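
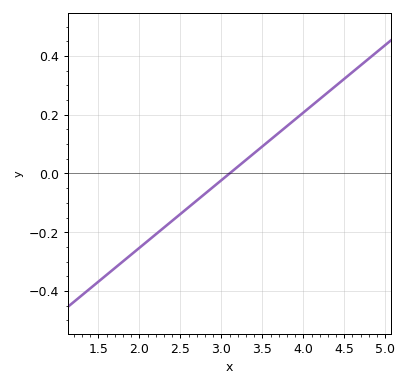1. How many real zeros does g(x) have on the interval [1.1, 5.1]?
1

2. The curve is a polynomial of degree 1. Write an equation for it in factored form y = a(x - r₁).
y = 0.23(x - 3.1)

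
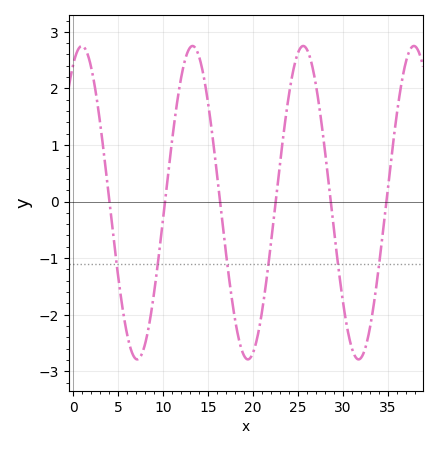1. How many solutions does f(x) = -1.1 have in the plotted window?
6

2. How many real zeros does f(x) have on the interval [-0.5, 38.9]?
6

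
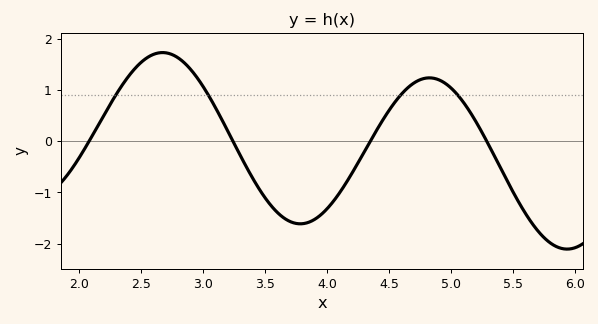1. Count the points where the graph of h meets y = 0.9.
4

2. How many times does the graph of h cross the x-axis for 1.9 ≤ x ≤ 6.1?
4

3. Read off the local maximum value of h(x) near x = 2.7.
1.74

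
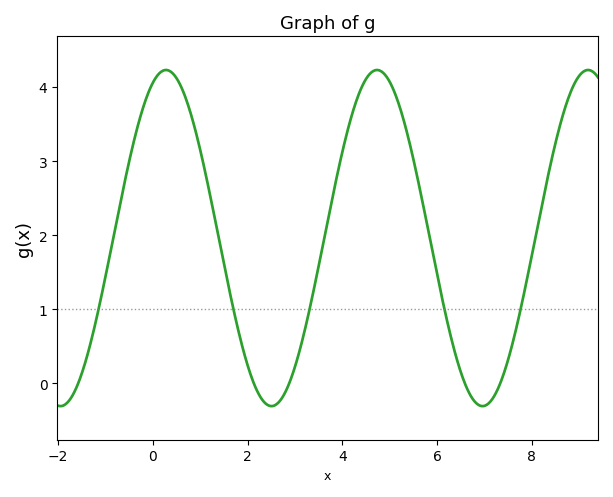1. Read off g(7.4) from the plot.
0.1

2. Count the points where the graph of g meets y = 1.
5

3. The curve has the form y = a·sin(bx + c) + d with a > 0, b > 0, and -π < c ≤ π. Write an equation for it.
y = 2.27sin(1.4x + 1.2) + 1.96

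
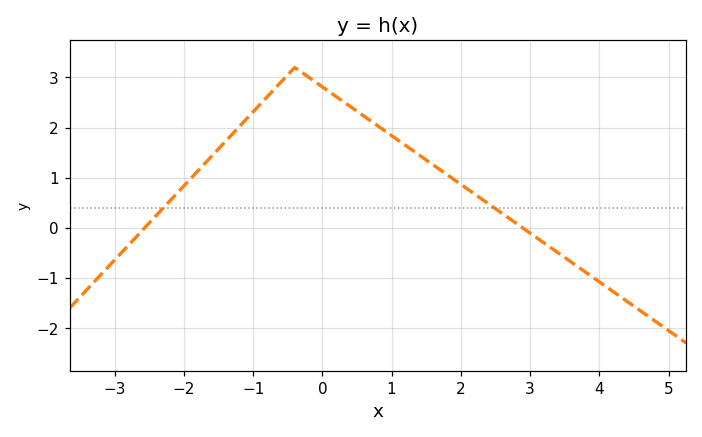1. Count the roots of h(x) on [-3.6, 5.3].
2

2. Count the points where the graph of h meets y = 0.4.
2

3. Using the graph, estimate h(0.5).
2.3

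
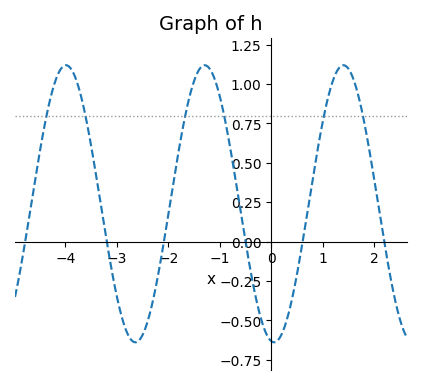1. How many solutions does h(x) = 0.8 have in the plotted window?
6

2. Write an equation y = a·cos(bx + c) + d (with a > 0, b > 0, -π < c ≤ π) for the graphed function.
y = 0.88cos(2.33x + 3.01) + 0.24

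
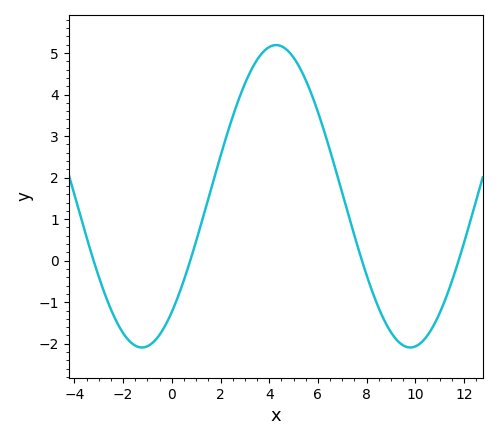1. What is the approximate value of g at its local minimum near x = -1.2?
-2.1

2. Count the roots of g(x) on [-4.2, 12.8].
4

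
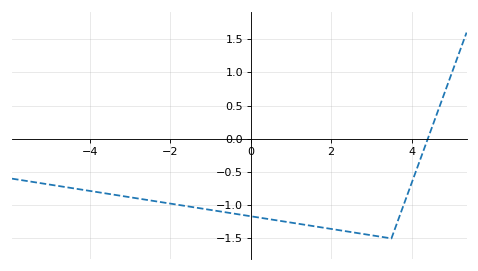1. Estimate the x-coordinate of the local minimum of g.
3.5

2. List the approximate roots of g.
4.4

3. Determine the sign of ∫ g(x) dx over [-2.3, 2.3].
negative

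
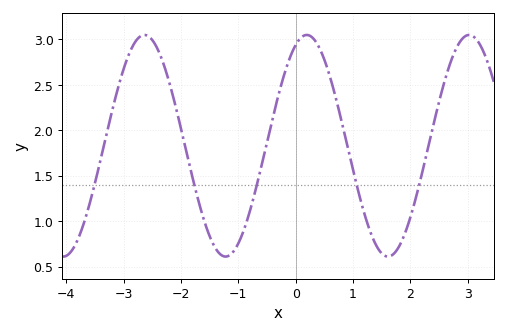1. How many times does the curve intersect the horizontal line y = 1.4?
5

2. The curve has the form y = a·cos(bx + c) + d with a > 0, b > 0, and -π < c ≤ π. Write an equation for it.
y = 1.22cos(2.2x - 0.43) + 1.83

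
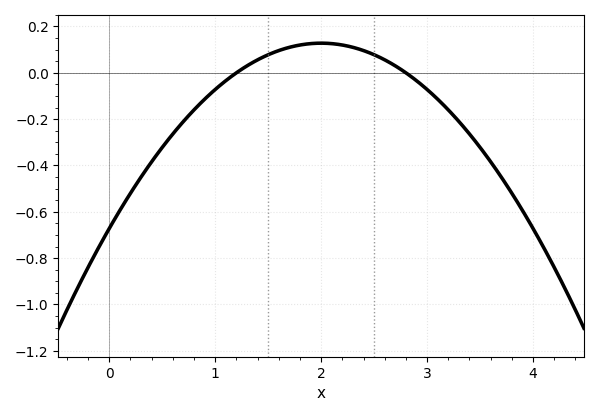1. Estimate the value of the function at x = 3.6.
-0.38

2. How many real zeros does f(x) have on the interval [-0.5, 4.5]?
2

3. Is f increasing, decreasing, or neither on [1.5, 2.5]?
neither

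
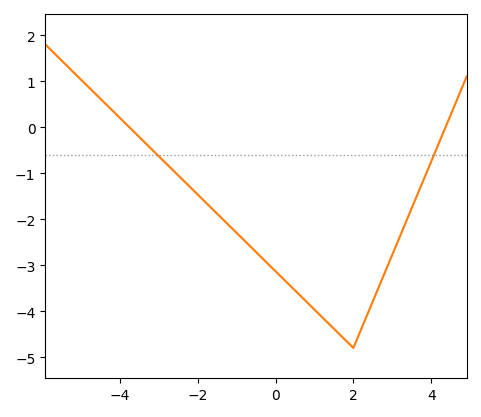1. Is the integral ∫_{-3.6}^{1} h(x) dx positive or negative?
negative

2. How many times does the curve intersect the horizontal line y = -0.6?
2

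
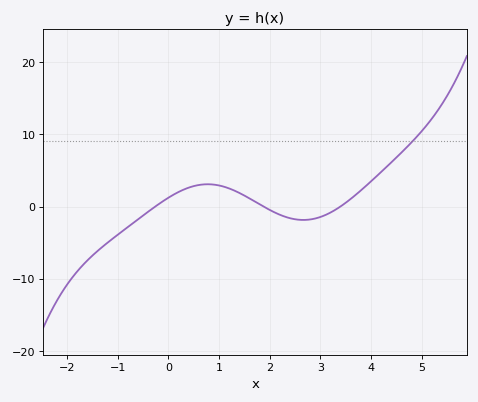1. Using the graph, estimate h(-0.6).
-2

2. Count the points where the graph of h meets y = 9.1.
1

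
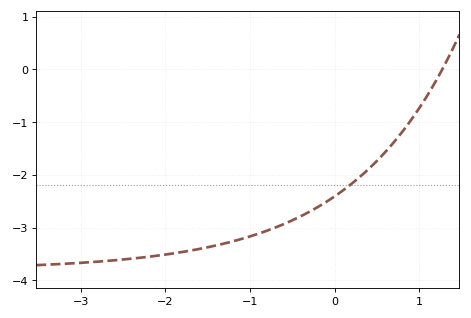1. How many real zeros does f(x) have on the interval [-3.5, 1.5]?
1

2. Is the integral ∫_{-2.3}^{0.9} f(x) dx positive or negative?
negative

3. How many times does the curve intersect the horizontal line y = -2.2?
1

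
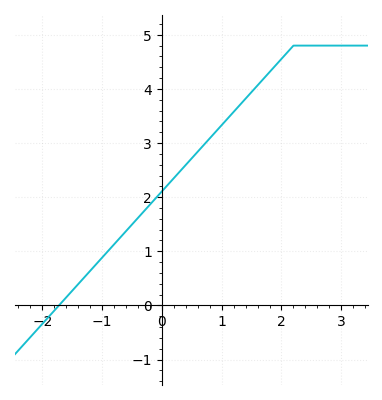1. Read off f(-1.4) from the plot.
0.4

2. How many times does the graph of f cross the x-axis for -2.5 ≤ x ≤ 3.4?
1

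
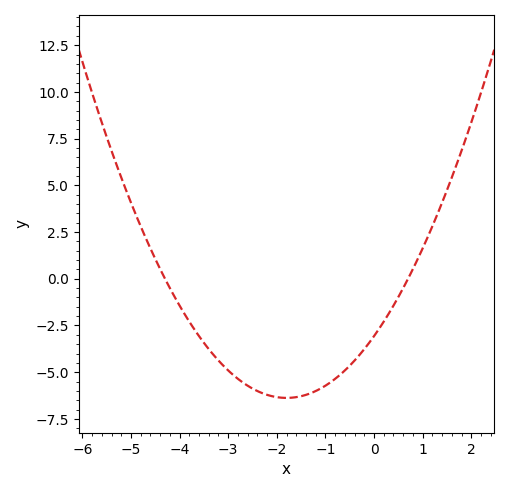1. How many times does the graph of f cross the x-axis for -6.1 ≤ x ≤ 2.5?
2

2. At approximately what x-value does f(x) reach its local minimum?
-1.8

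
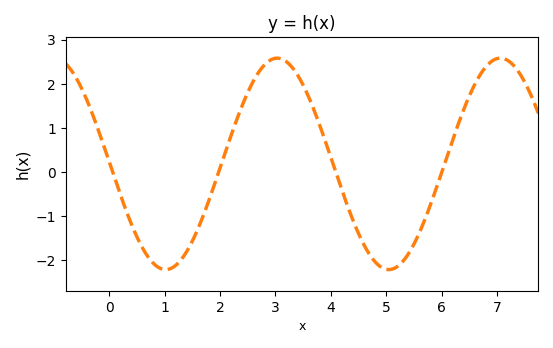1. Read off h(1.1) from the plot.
-2.2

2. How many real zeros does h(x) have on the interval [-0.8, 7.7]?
4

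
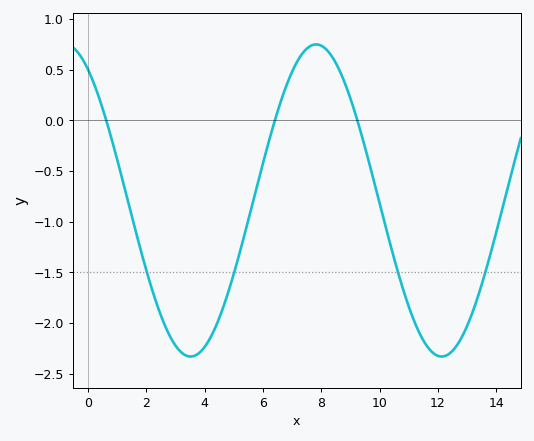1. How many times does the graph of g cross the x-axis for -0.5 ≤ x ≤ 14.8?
3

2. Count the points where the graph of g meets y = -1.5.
4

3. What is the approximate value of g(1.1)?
-0.5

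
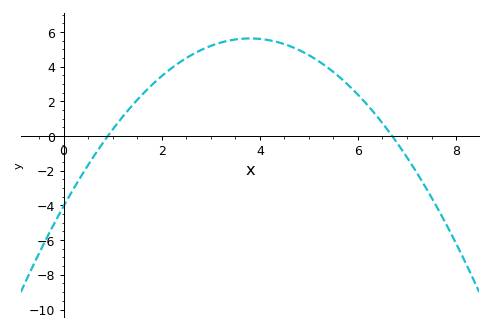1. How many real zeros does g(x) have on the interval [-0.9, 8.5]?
2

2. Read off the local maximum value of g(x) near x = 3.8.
5.6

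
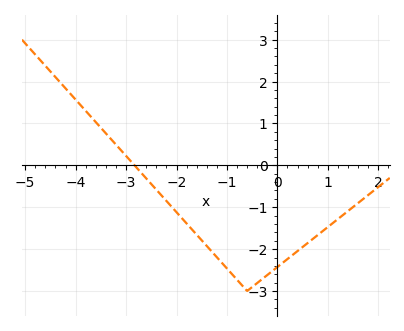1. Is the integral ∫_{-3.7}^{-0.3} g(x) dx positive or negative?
negative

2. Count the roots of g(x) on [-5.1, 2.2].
1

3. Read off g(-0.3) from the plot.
-2.7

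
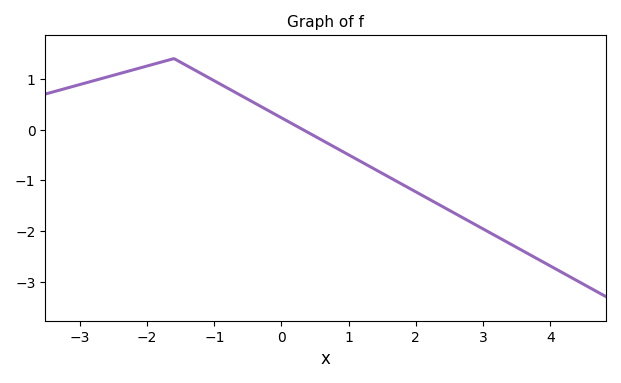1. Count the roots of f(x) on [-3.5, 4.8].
1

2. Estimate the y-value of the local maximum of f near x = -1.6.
1.4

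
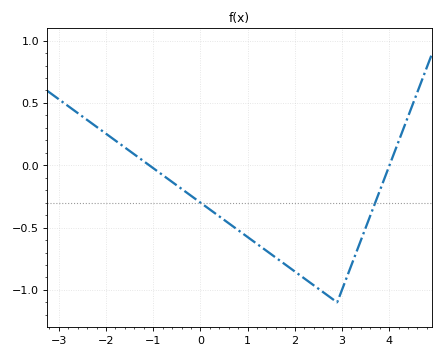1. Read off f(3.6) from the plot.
-0.405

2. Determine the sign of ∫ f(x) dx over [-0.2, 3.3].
negative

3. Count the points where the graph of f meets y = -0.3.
2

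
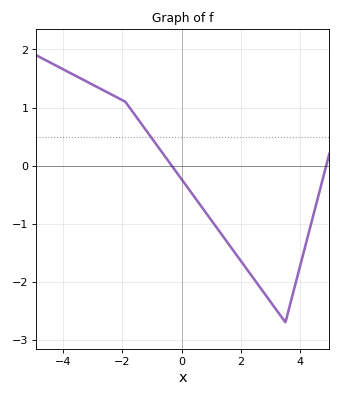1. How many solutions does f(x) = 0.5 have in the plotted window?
1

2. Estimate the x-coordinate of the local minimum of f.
3.6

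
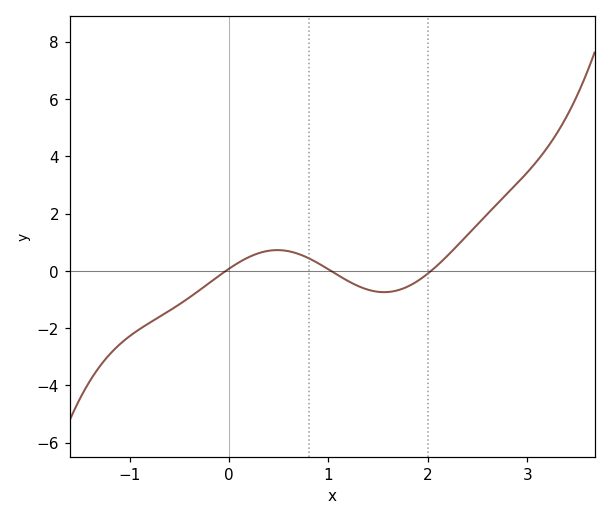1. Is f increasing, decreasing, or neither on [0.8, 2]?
neither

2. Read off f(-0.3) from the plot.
-0.6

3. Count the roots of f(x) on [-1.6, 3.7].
3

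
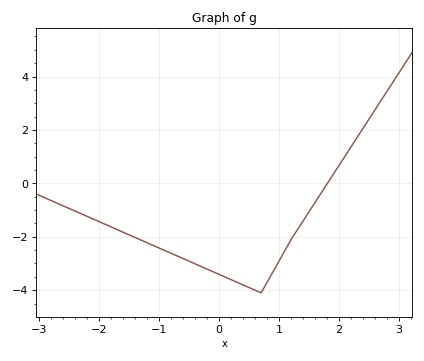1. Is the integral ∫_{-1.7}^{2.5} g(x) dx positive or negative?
negative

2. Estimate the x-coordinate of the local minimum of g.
0.7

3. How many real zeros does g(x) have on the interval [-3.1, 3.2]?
1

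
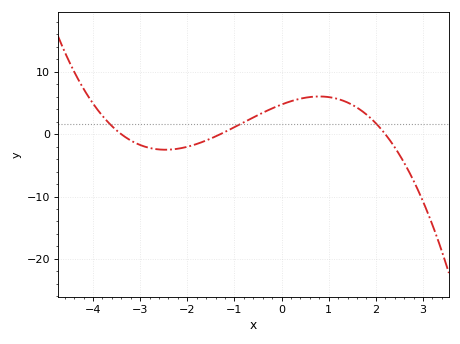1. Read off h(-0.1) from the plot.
4.46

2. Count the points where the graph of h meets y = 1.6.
3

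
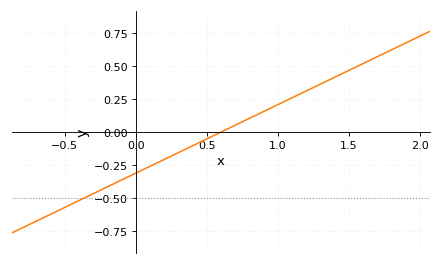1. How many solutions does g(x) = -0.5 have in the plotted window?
1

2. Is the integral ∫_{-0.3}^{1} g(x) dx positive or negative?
negative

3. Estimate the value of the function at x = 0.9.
0.16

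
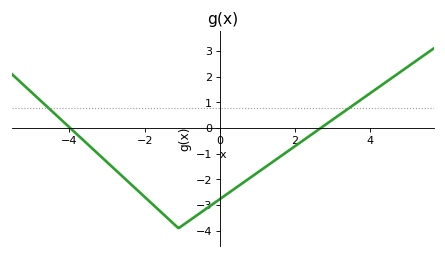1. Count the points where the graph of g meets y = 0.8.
2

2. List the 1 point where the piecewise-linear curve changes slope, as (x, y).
(-1.1, -3.9)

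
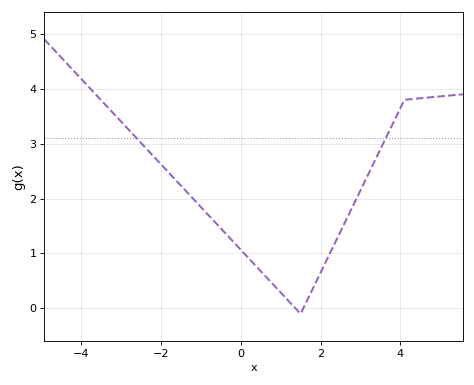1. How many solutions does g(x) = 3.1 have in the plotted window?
2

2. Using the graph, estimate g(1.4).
0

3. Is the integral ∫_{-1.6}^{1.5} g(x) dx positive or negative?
positive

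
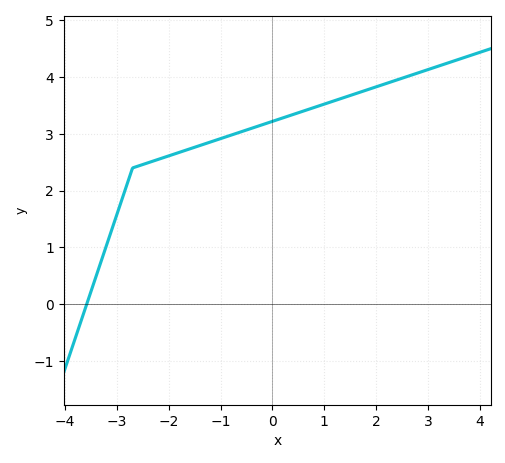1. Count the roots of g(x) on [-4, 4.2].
1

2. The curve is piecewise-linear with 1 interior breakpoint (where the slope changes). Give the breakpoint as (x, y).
(-2.7, 2.4)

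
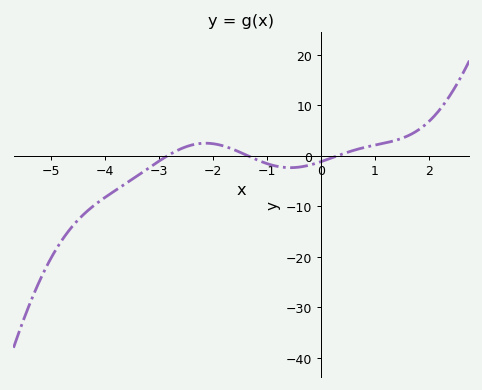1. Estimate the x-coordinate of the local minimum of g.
-0.6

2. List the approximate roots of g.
-2.8, -1.4, 0.4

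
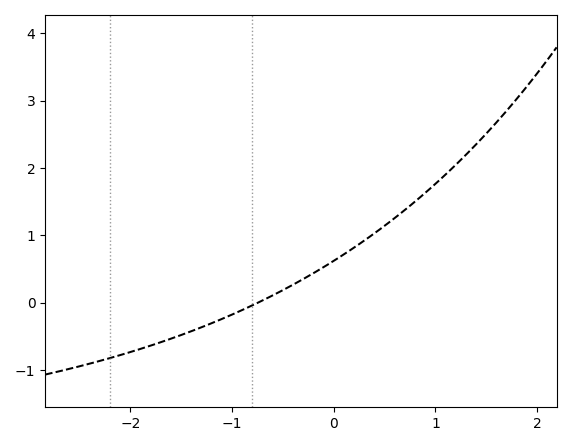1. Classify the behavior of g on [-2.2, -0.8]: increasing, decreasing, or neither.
increasing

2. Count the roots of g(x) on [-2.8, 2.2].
1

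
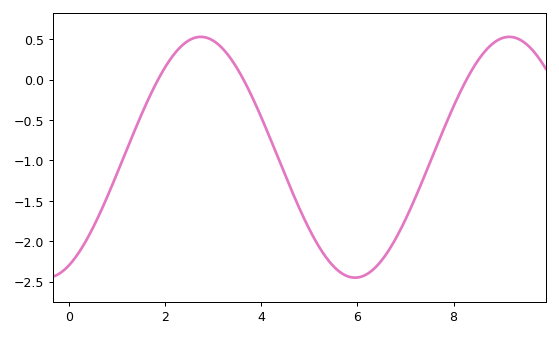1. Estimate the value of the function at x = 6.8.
-1.96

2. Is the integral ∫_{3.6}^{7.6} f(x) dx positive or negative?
negative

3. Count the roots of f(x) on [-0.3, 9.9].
3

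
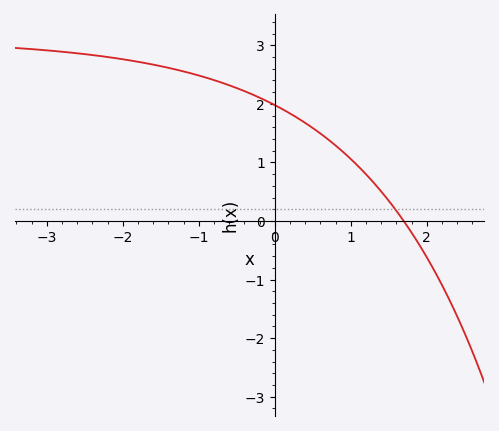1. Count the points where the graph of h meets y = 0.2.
1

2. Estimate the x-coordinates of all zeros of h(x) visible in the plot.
1.7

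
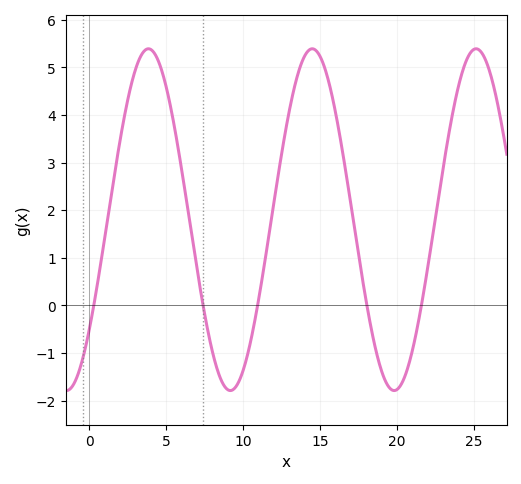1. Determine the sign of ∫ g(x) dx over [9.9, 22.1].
positive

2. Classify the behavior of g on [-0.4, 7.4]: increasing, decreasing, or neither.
neither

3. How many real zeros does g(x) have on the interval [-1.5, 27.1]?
5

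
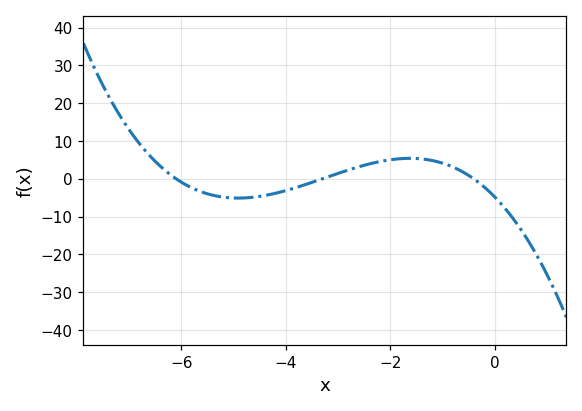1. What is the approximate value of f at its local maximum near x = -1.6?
5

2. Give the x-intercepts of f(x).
-6, -3.4, -0.4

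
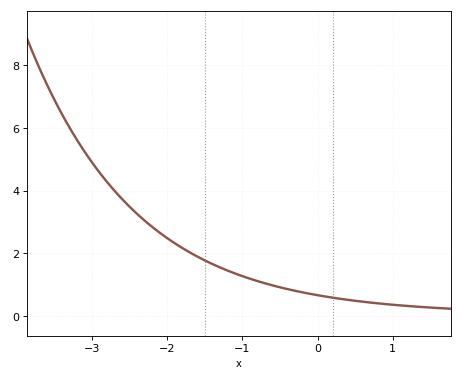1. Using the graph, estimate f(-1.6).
1.9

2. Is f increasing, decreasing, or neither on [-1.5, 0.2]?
decreasing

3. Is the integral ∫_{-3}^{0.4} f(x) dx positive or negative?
positive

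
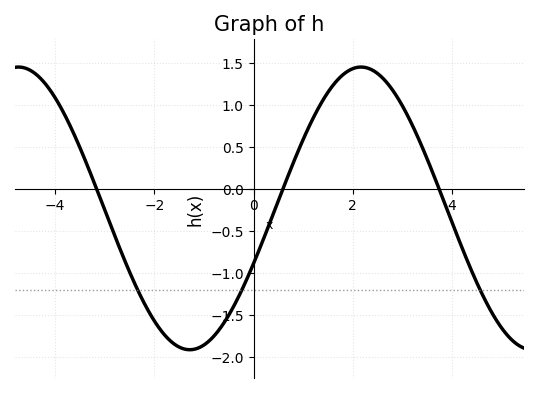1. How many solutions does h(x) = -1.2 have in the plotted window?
3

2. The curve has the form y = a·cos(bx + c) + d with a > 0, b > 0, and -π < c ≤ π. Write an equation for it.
y = 1.68cos(0.91x - 1.97) - 0.23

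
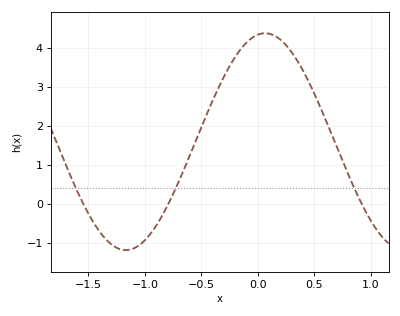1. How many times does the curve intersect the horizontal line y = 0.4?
3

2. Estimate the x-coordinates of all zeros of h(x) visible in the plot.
-1.55, -0.791, 0.918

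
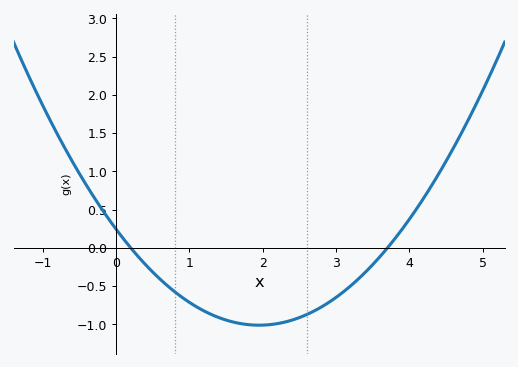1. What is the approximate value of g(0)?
0.25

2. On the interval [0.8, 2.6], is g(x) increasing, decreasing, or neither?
neither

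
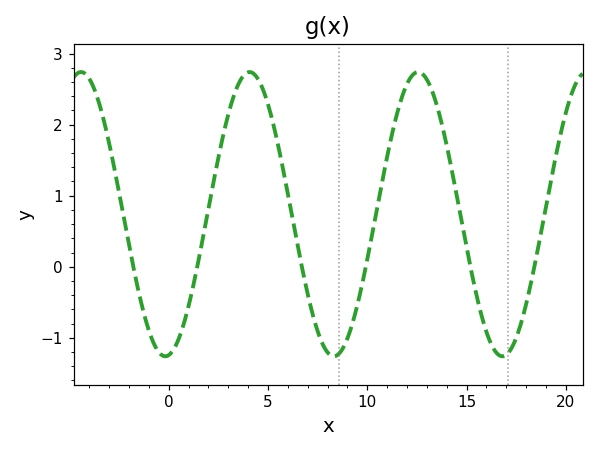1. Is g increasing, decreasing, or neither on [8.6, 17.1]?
neither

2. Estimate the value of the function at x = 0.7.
-0.855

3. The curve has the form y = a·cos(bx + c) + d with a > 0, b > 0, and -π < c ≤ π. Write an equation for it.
y = 2cos(0.74x - 3.01) + 0.74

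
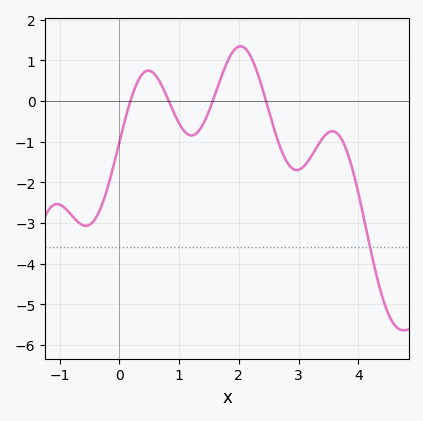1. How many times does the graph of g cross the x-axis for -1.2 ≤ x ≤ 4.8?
4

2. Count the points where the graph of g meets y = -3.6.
1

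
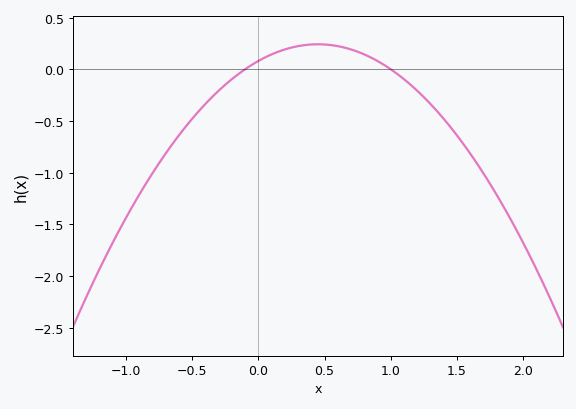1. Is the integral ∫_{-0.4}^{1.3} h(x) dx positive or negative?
positive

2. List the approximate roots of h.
-0.1, 1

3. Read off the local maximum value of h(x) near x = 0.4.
0.242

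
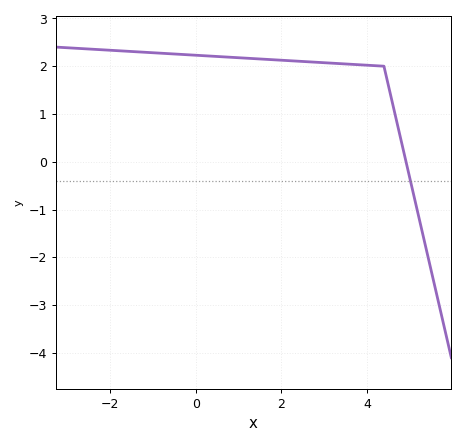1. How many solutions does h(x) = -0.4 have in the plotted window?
1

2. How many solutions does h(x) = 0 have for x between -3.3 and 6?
1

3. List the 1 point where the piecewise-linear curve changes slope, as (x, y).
(4.4, 2)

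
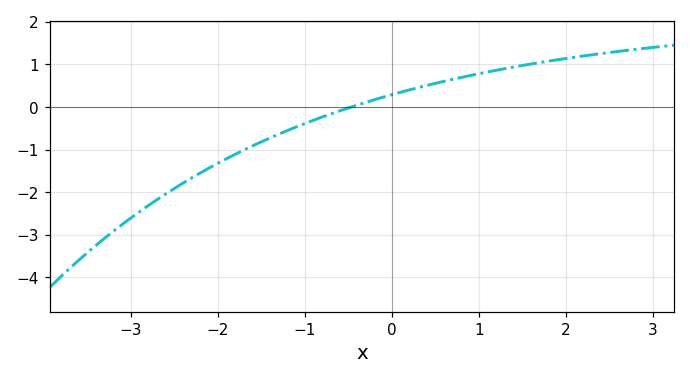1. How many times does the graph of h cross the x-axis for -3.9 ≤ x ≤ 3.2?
1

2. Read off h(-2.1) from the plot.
-1.43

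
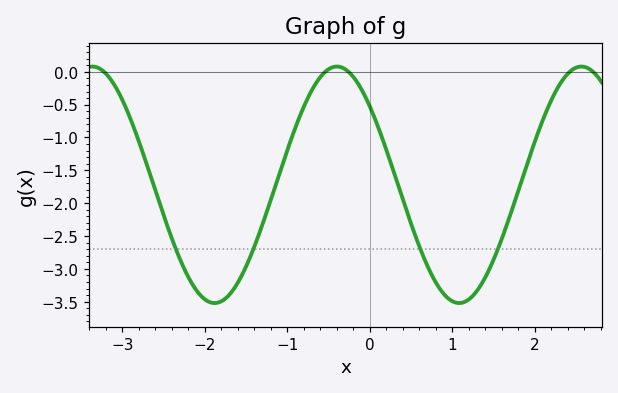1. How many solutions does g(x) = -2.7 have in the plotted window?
4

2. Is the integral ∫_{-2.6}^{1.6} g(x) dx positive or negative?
negative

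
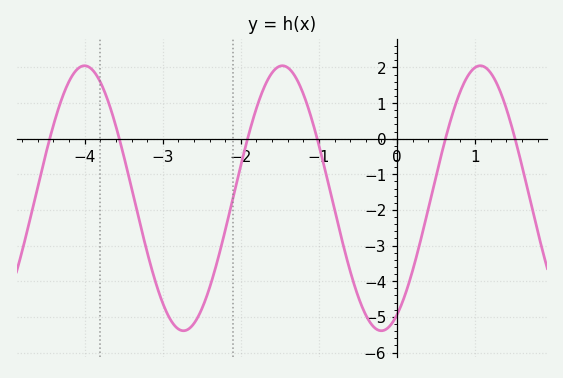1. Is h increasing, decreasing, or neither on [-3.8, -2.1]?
neither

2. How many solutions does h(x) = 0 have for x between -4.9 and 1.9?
6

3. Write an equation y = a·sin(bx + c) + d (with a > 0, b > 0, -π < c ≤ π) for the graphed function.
y = 3.72sin(2.48x - 1.07) - 1.67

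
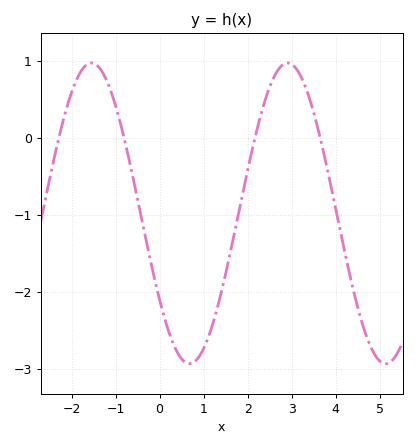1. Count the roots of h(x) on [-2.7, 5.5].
4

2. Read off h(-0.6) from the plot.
-0.5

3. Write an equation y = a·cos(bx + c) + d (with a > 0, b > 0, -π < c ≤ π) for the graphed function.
y = 1.95cos(1.4x + 2.2) - 0.98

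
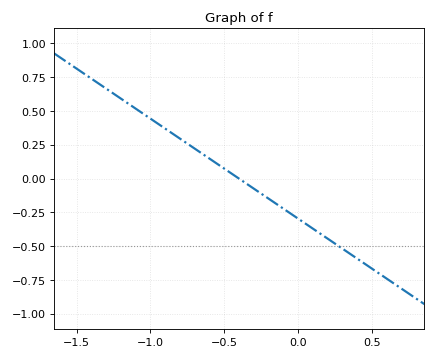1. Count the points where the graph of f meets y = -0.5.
1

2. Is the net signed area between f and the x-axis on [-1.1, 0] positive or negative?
positive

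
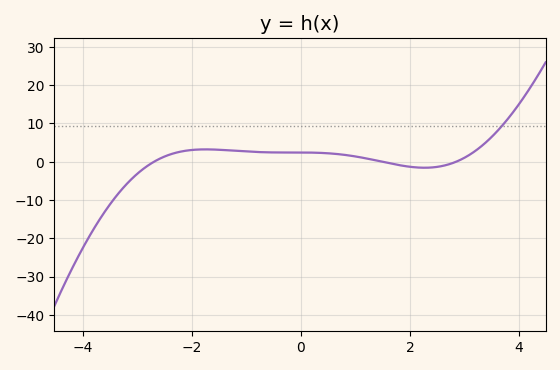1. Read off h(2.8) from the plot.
-0.266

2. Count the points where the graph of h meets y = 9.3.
1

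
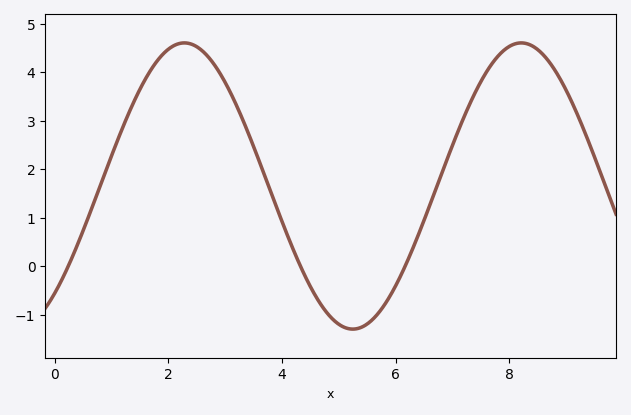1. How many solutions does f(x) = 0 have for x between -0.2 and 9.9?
3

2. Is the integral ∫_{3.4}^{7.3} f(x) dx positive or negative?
positive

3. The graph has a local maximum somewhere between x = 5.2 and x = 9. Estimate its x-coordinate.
8.2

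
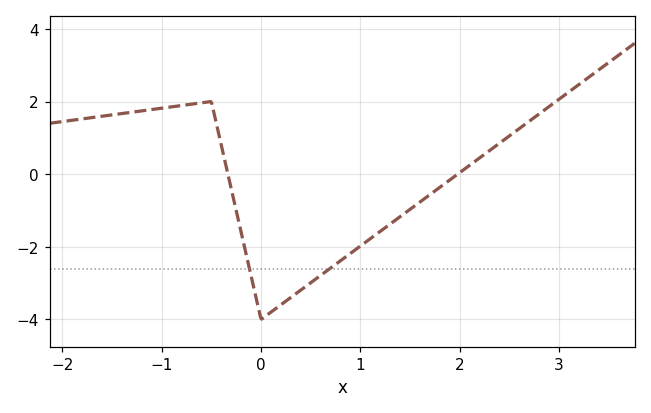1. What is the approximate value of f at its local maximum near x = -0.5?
2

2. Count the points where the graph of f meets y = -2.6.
2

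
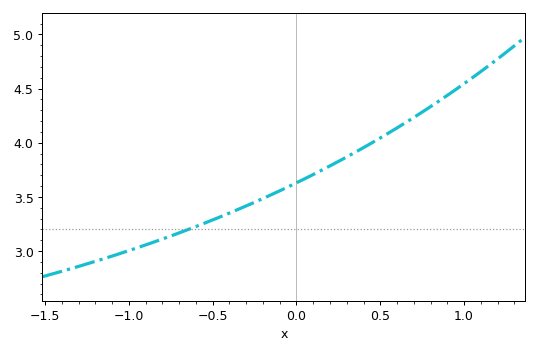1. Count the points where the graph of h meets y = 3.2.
1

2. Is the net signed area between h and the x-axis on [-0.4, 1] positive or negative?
positive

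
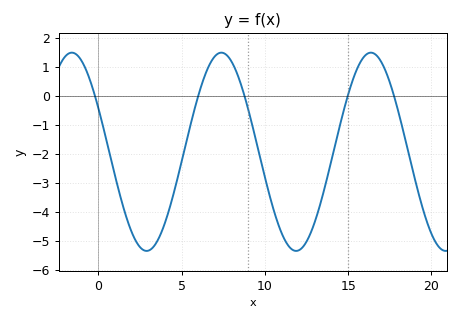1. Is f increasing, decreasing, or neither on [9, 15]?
neither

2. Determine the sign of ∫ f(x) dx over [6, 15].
negative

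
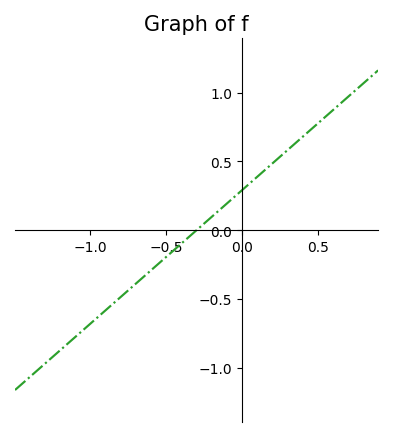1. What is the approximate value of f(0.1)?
0.4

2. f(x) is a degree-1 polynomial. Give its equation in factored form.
y = 0.97(x + 0.3)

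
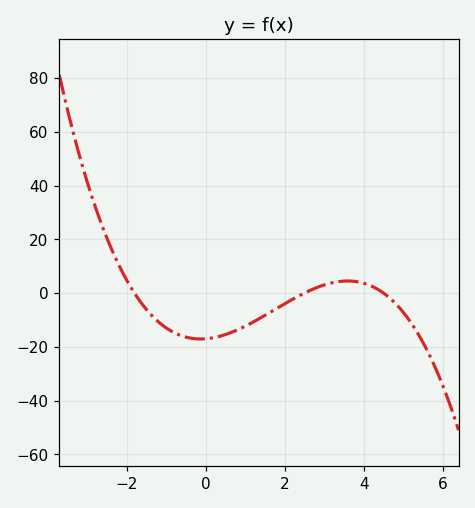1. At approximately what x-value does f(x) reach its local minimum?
-0.2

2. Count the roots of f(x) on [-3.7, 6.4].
3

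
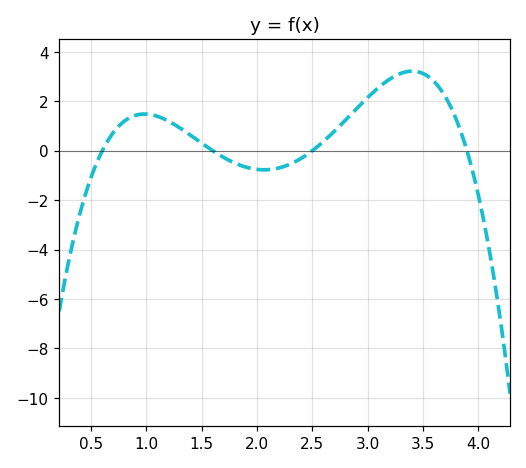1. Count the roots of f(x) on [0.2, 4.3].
4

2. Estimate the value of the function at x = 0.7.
0.736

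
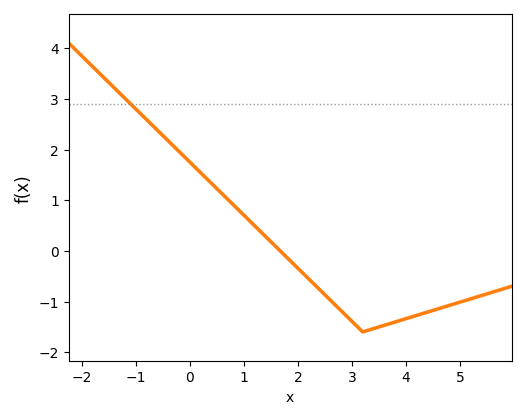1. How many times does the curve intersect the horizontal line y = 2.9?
1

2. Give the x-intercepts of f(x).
1.67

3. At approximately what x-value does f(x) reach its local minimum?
3.2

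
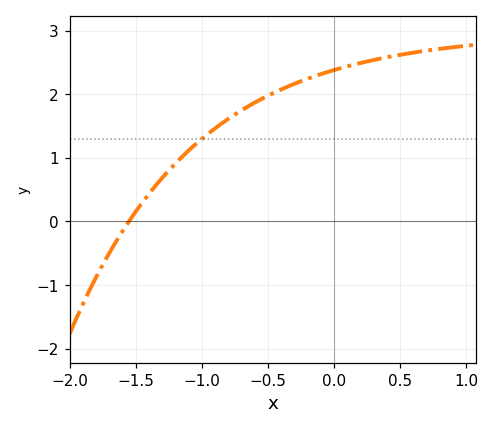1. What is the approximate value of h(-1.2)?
0.9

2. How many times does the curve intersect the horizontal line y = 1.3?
1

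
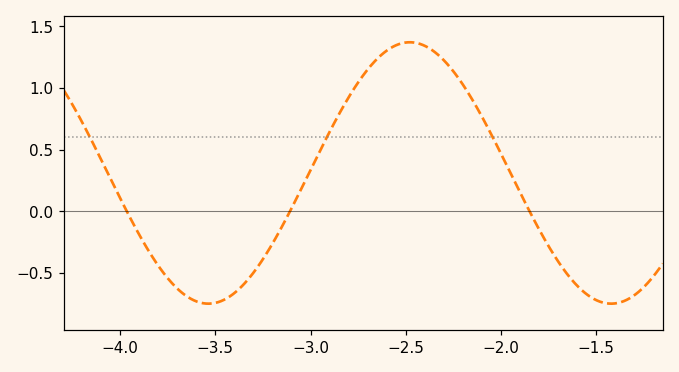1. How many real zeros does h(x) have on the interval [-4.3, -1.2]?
3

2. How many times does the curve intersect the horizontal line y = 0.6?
3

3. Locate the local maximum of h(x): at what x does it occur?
-2.5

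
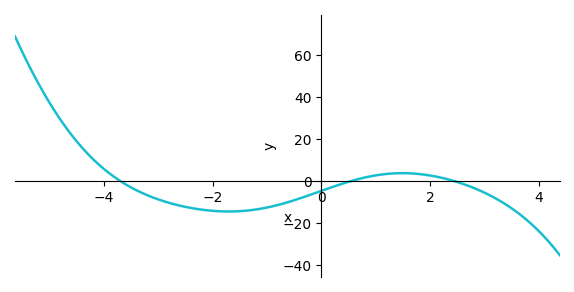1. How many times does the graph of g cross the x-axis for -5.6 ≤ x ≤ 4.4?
3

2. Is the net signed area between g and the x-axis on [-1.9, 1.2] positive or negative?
negative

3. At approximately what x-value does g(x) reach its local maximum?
1.4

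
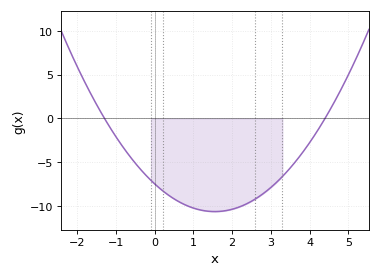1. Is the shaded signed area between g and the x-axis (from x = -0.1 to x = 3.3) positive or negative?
negative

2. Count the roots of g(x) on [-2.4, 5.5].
2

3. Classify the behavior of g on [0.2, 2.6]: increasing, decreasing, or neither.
neither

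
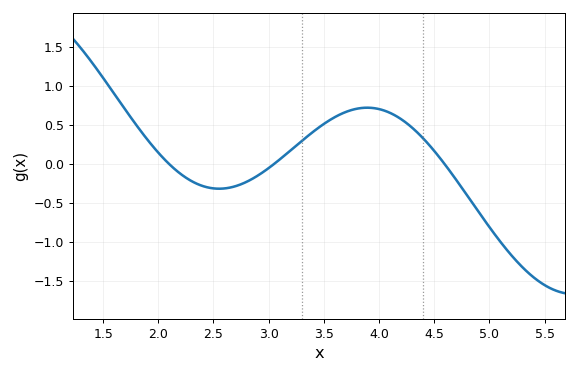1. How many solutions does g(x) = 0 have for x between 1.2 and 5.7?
3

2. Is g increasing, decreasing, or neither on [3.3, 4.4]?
neither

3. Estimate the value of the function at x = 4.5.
0.166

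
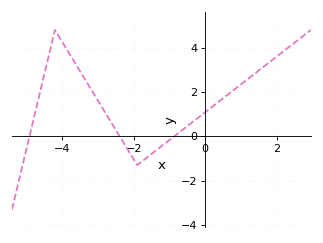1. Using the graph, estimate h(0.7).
2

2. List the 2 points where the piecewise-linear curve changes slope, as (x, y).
(-4.2, 4.8); (-1.9, -1.3)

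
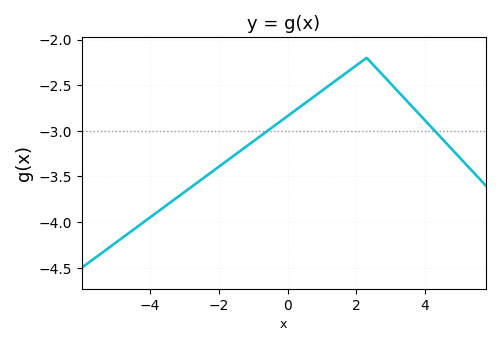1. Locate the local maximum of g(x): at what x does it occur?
2.3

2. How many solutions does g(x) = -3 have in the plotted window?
2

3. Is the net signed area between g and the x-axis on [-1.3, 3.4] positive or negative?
negative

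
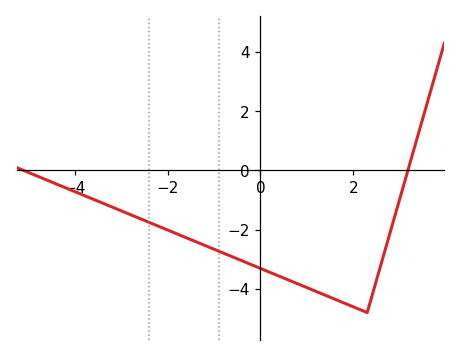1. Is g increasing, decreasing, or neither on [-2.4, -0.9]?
decreasing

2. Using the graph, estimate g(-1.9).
-2.08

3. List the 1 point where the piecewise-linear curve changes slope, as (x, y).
(2.3, -4.8)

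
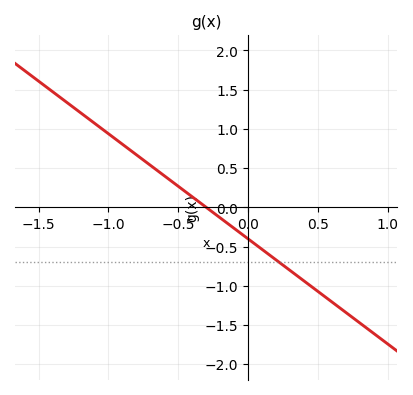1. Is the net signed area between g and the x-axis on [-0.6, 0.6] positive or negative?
negative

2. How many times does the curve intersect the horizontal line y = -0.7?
1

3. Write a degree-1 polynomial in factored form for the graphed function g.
y = -1.34(x + 0.3)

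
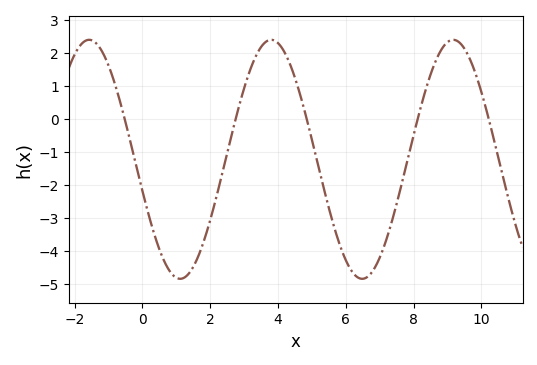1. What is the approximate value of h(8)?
-0.485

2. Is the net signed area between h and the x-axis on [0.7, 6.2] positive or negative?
negative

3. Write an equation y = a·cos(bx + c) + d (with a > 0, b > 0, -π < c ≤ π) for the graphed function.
y = 3.62cos(1.17x + 1.84) - 1.22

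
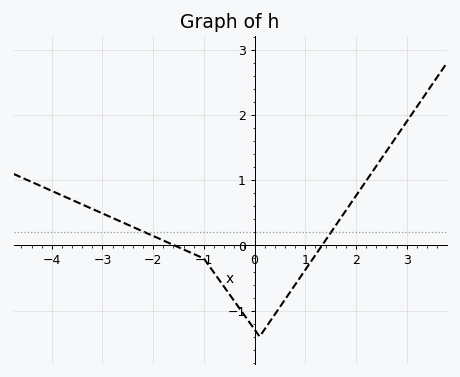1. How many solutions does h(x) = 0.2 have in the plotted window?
2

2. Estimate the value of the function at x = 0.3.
-1.2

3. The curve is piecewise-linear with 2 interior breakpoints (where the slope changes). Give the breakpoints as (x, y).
(-1, -0.2); (0.1, -1.4)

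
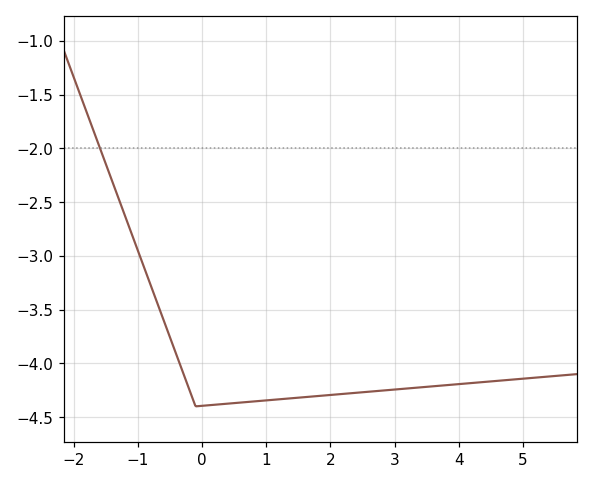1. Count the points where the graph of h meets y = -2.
1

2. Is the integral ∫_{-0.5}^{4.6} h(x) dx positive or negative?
negative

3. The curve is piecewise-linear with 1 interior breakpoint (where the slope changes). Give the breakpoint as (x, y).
(-0.1, -4.4)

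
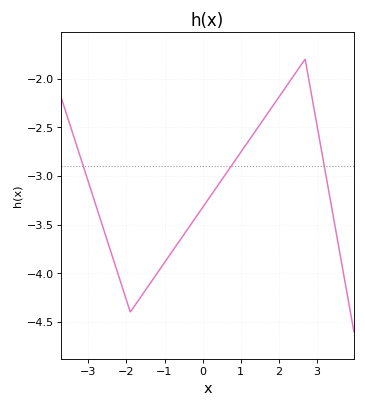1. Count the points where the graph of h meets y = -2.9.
3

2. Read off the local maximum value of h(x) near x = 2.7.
-1.8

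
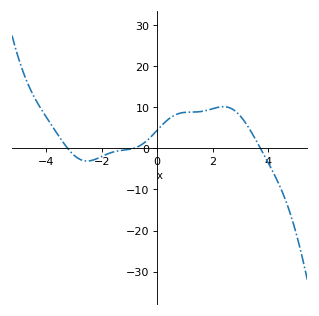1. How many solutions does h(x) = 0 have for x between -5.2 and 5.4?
3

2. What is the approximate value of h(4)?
-3.44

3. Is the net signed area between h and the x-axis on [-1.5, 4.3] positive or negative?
positive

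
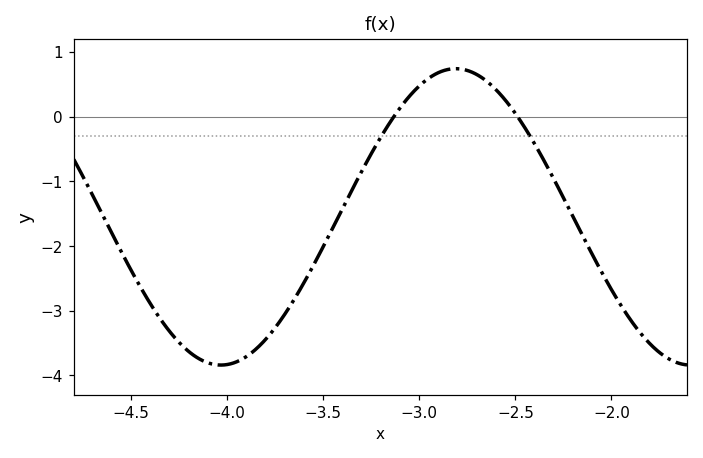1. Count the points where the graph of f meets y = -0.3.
2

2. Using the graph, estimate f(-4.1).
-3.8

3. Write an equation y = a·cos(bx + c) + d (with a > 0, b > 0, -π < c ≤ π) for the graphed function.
y = 2.29cos(2.6x + 0.94) - 1.55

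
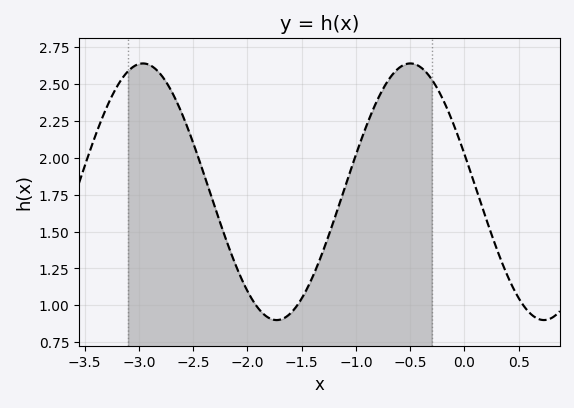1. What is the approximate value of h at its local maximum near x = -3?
2.64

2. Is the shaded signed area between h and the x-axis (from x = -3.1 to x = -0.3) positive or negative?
positive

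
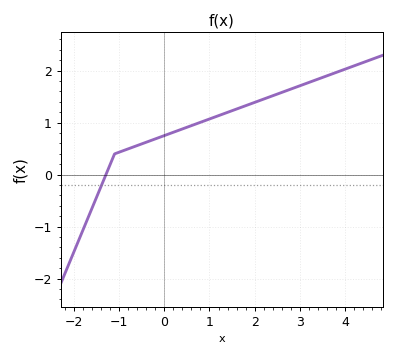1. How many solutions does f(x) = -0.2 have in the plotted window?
1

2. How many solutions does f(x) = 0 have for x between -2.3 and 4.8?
1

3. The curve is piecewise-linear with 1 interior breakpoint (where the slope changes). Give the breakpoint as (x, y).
(-1.1, 0.4)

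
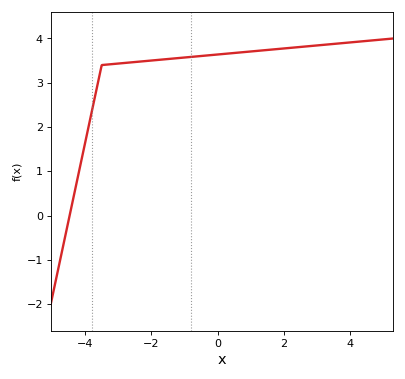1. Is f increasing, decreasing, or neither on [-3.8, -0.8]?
increasing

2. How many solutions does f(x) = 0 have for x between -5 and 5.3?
1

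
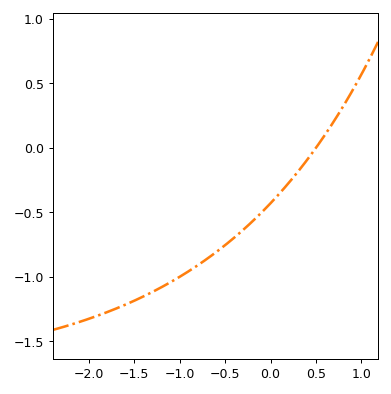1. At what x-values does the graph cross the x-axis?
0.5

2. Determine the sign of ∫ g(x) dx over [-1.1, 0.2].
negative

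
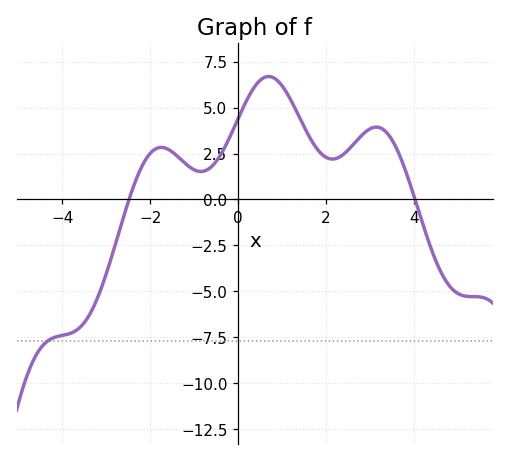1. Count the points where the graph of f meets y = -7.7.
1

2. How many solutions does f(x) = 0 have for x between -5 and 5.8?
2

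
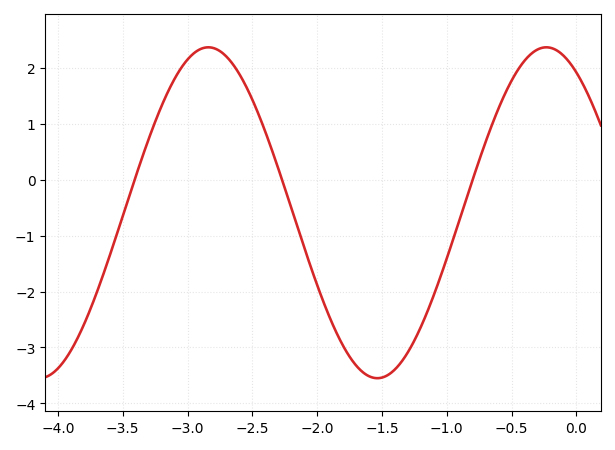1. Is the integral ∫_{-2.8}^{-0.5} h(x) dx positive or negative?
negative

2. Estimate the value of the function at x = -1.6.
-3.51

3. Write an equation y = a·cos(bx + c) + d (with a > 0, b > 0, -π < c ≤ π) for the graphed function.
y = 2.96cos(2.41x + 0.56) - 0.59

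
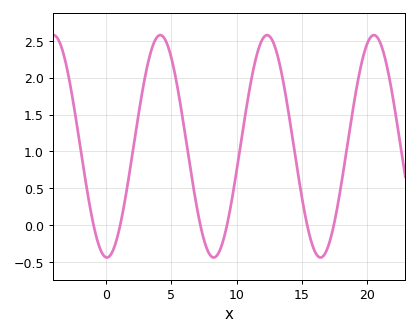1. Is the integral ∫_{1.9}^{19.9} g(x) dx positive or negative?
positive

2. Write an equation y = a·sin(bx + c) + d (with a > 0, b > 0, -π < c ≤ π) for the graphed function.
y = 1.51sin(0.77x - 1.64) + 1.07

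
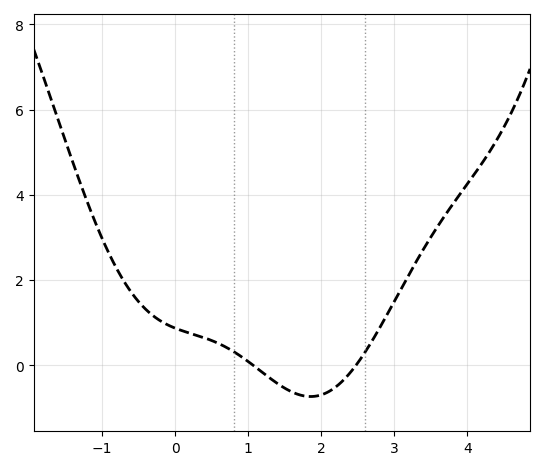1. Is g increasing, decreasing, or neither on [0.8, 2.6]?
neither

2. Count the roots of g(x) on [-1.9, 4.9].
2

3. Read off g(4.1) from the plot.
4.4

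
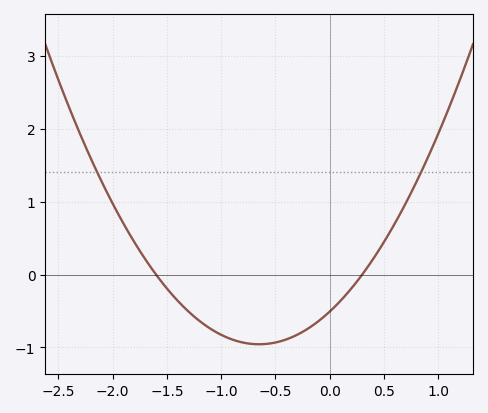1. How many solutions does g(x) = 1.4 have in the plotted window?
2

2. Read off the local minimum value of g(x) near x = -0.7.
-1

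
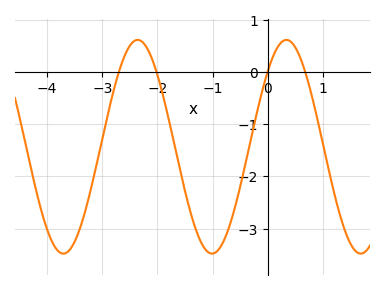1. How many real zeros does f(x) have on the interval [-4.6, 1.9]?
4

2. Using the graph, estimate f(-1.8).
-0.878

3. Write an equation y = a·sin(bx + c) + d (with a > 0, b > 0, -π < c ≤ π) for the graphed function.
y = 2.05sin(2.33x + 0.78) - 1.43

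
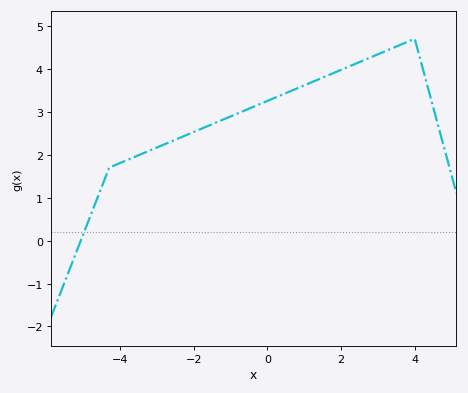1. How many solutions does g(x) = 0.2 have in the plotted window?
1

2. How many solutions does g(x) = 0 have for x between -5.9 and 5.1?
1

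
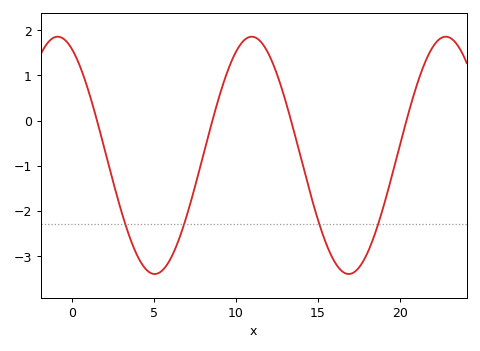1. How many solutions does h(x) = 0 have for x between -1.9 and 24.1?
4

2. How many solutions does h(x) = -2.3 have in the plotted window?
4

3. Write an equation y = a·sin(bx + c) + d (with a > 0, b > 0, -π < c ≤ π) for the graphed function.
y = 2.63sin(0.53x + 2) - 0.77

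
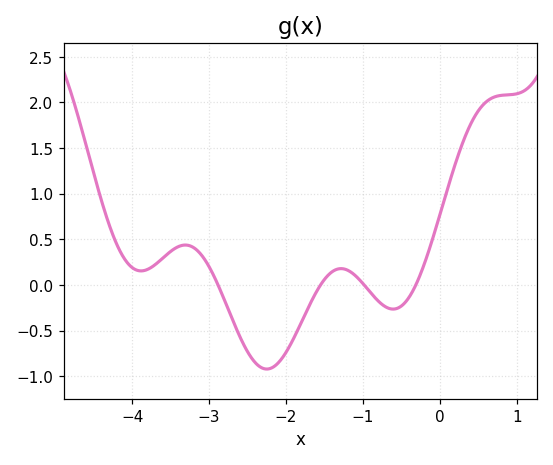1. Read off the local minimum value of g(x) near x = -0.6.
-0.25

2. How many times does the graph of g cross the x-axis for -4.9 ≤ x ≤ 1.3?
4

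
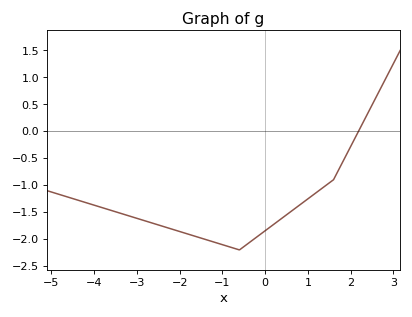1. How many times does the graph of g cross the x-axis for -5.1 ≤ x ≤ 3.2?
1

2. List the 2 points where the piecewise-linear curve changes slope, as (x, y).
(-0.6, -2.2); (1.6, -0.9)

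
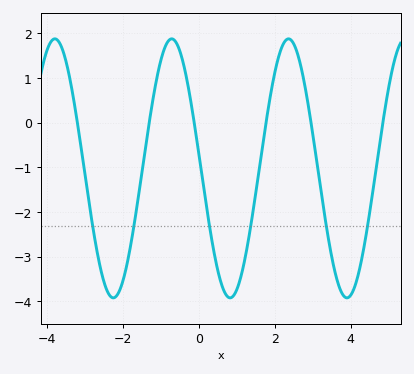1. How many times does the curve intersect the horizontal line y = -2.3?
6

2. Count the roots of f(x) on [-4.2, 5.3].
6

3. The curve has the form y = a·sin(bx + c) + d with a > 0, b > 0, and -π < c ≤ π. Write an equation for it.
y = 2.9sin(2x + 3) - 1.02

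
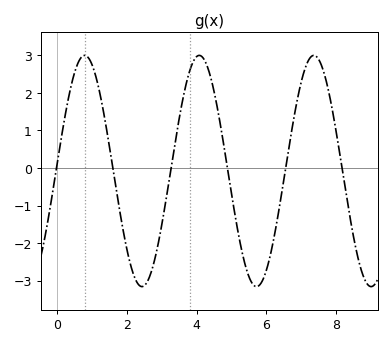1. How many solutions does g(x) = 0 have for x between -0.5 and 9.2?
6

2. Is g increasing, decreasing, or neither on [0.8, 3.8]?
neither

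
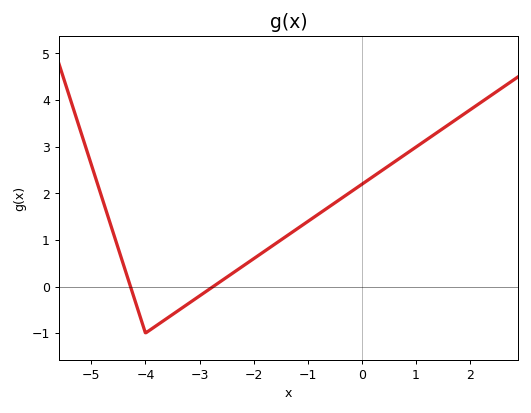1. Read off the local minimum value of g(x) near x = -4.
-0.999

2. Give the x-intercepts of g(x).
-4.28, -2.75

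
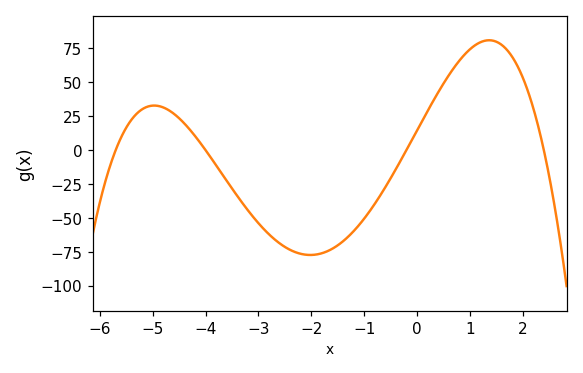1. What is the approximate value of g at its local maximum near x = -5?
35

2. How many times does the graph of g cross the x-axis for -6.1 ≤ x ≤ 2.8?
4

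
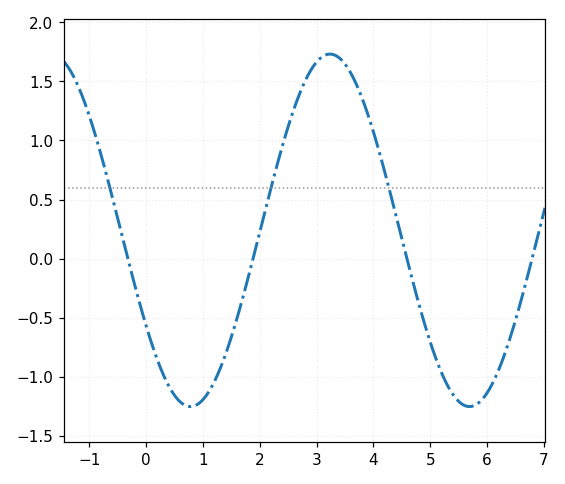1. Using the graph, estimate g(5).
-0.7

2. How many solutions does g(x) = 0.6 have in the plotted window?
3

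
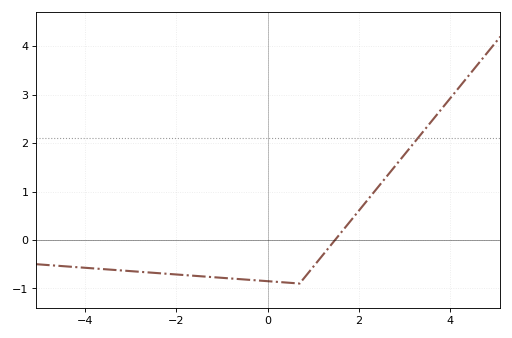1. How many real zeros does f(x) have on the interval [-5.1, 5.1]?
1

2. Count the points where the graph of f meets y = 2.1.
1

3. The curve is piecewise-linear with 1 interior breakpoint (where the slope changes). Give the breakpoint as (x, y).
(0.7, -0.9)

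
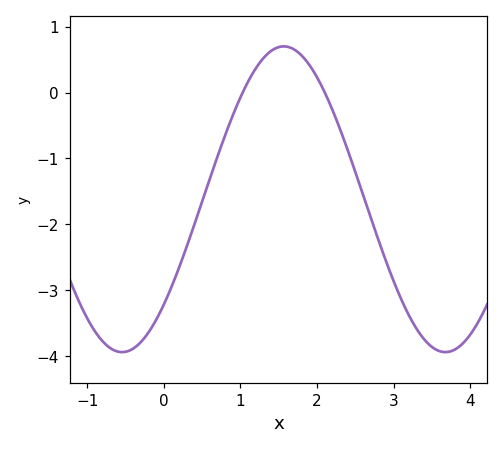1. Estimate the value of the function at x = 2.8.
-2.24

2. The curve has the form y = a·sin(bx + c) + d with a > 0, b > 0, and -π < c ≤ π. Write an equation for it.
y = 2.32sin(1.49x - 0.76) - 1.62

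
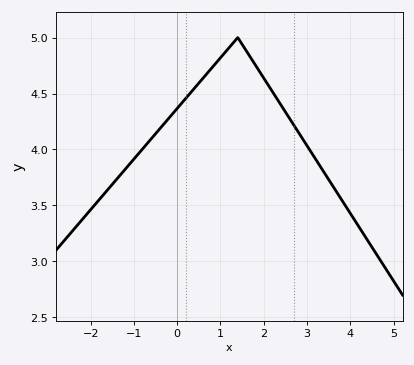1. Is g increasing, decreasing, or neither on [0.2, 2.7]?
neither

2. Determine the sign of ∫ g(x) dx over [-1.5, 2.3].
positive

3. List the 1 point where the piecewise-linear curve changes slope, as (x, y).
(1.4, 5)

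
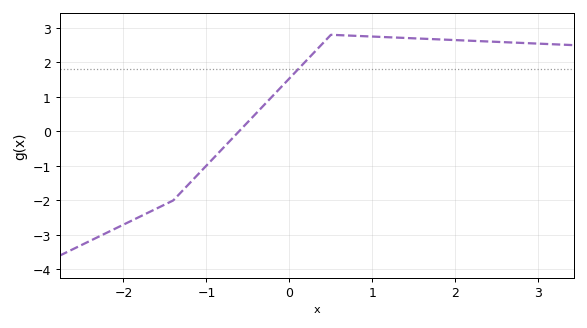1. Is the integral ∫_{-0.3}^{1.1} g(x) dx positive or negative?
positive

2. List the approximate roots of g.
-0.6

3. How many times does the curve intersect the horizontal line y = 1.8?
1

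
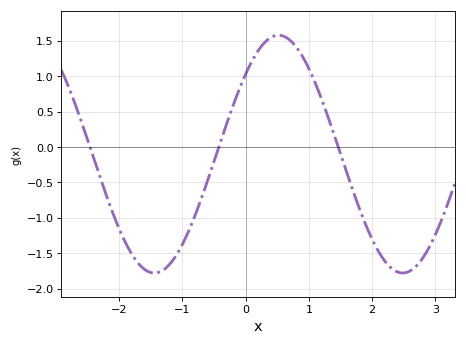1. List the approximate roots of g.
-2.5, -0.4, 1.5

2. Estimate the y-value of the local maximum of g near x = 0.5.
1.6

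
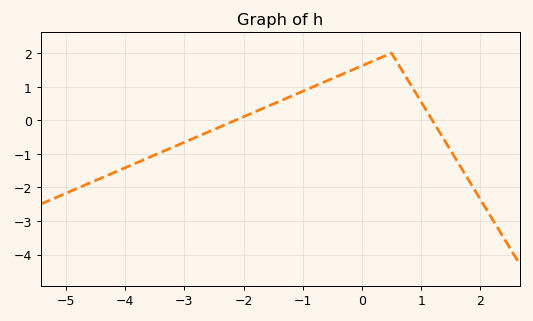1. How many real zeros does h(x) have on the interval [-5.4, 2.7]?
2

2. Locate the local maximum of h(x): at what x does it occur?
0.5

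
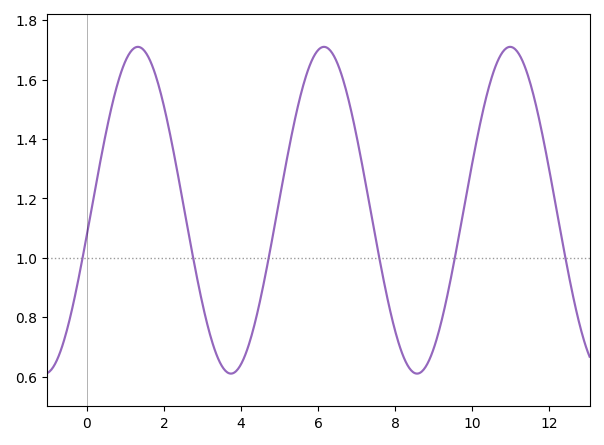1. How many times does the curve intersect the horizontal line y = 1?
6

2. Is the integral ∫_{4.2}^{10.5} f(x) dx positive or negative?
positive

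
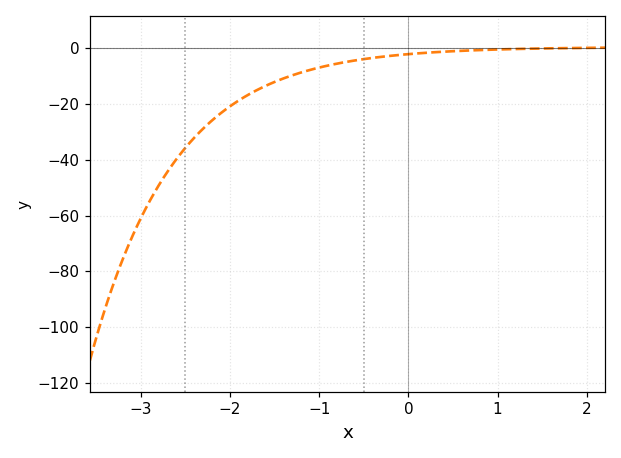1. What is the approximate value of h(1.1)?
0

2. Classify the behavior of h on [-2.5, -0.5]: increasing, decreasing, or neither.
increasing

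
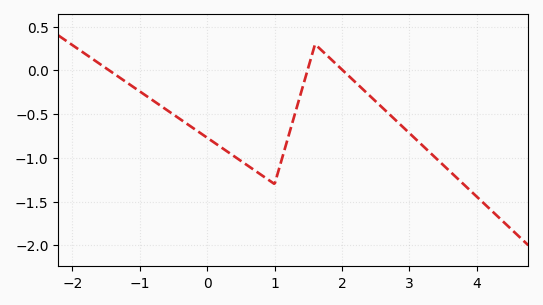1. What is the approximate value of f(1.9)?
0.1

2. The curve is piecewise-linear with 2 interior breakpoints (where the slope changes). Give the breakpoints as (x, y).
(1, -1.3); (1.6, 0.3)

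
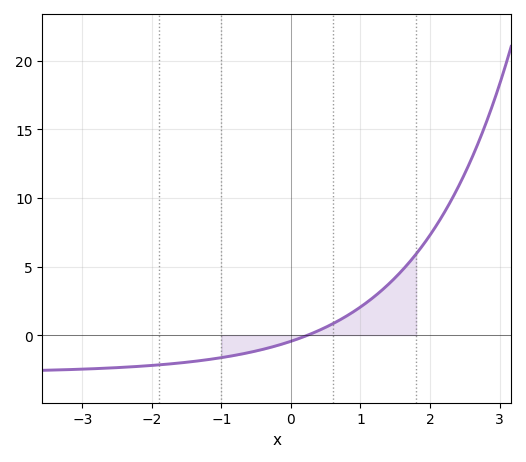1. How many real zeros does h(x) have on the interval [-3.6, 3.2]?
1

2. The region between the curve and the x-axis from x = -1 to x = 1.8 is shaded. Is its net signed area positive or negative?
positive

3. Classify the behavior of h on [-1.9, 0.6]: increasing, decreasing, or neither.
increasing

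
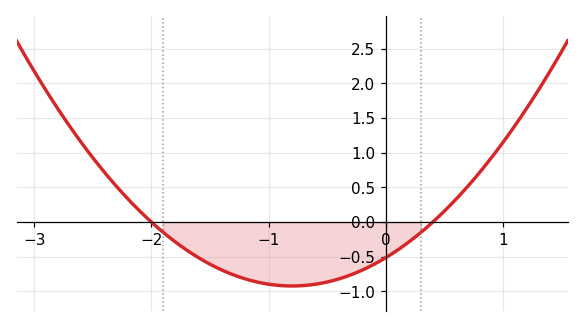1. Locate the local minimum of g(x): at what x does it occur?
-0.8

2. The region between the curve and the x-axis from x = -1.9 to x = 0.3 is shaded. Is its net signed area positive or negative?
negative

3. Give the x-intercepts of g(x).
-2, 0.4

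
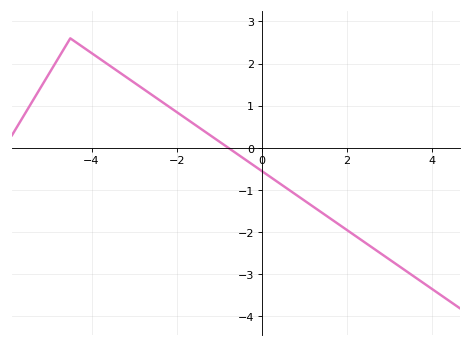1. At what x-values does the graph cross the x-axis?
-0.8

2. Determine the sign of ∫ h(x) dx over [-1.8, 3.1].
negative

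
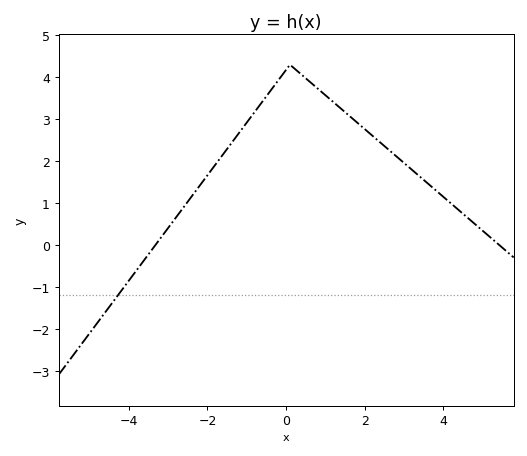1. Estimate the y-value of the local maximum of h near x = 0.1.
4.3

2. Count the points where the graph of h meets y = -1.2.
1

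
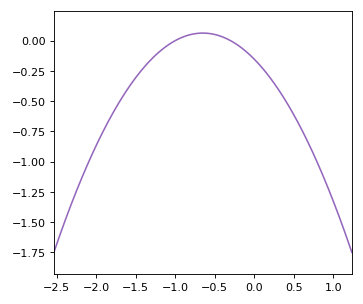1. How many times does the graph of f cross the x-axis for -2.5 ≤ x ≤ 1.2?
2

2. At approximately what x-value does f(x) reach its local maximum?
-0.65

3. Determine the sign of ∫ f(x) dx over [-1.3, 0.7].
negative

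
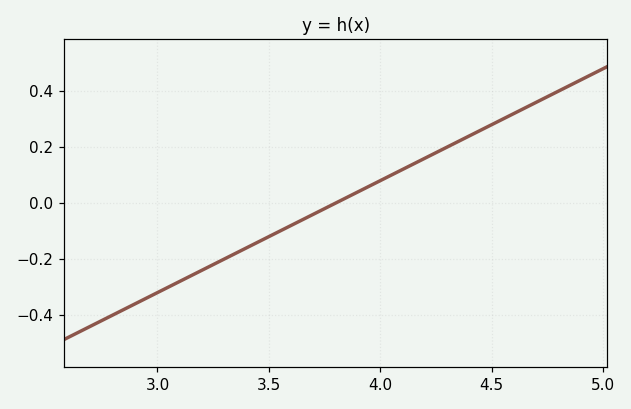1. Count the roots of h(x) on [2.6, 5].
1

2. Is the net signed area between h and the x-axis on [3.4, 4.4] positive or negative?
positive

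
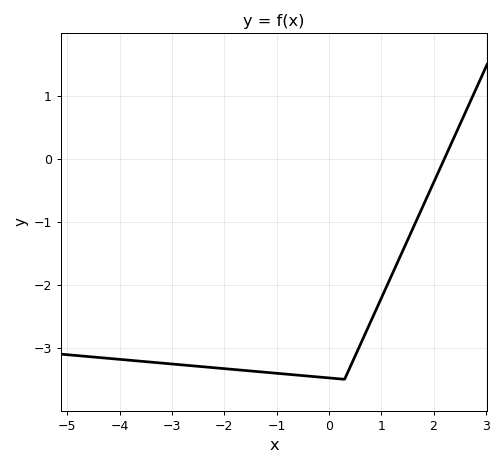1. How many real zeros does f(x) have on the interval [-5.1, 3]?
1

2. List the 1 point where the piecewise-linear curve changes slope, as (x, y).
(0.3, -3.5)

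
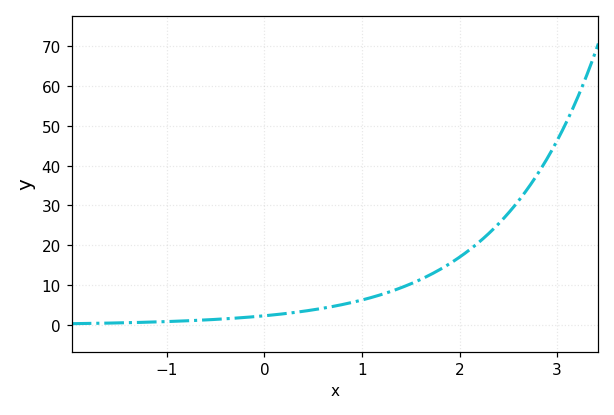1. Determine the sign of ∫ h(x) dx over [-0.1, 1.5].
positive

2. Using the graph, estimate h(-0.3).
2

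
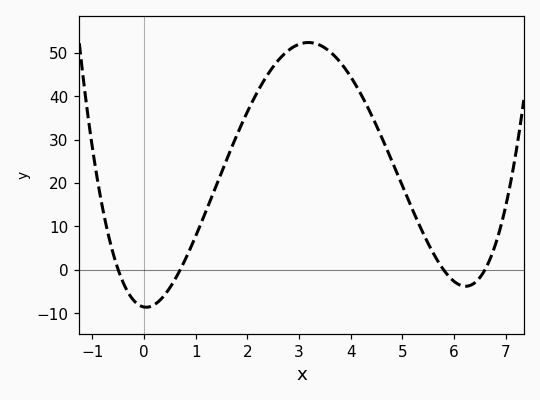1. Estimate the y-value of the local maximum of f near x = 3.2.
52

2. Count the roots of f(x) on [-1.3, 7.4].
4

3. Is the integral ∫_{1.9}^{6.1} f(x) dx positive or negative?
positive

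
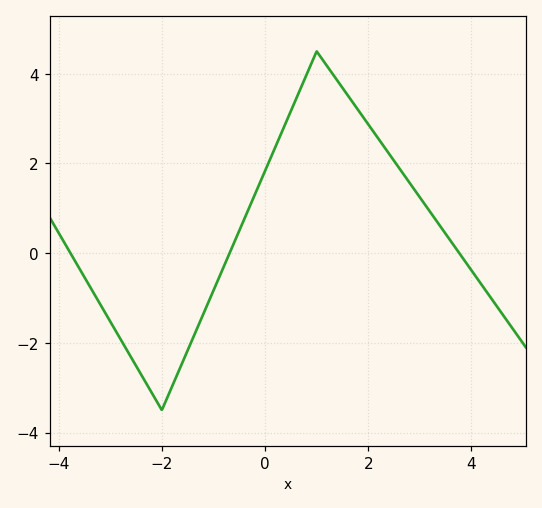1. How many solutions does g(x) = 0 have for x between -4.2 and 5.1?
3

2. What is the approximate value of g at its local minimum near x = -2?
-3.4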